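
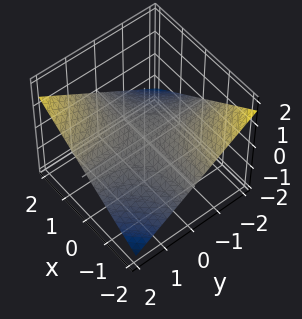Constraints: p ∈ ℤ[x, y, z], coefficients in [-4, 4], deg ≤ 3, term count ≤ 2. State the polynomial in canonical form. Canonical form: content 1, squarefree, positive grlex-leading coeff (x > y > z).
1. The degree is 2 — a saddle surface; a quadric.
2. From the axis intercepts and sections: the visible y-axis segment lies entirely on the surface; the visible x-axis segment lies entirely on the surface; one z-axis crossing is at z = 0.
3. Assembling these constraints gives the stated polynomial.

x*y - 3*z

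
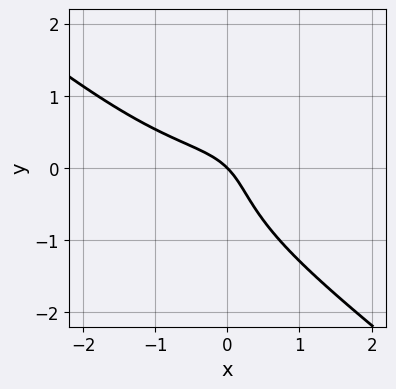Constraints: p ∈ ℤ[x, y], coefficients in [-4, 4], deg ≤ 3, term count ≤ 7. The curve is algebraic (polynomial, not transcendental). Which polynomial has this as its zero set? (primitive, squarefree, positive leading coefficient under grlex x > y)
x^3 + 2*y^3 - 3*x*y + 2*x + 2*y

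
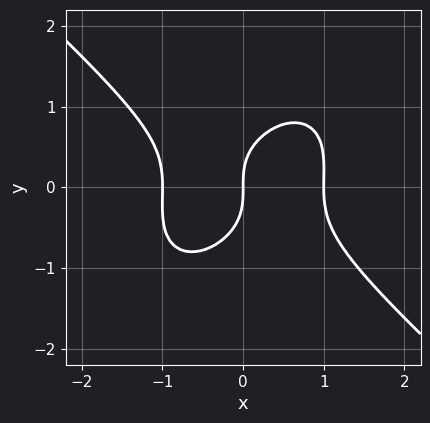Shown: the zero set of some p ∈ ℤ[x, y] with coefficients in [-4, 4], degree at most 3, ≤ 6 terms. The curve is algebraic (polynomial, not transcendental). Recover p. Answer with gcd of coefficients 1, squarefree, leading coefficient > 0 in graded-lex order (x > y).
The degree is 3 — no degree-2 curve has this shape.
Reading off the gridlines: among the integer gridlines, it crosses the x-axis at x ∈ {-1, 0, 1}; one y-axis crossing is at y = 0.
Matching integer coefficients to the picture gives p.

3*x^3 - x*y^2 + 3*y^3 - 3*x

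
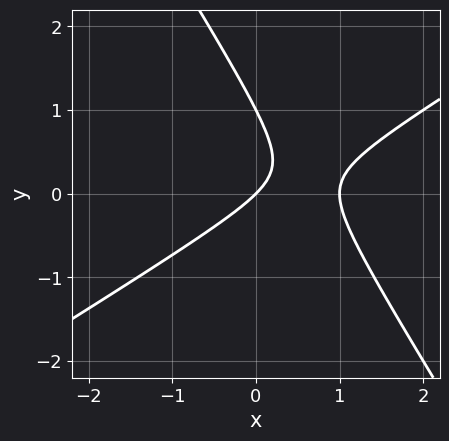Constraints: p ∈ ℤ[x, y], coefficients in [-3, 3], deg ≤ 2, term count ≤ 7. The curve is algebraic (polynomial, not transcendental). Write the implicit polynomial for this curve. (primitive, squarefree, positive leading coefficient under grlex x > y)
x^2 - x*y - y^2 - x + y

Degree: the shape is more complex than any degree-1 curve, so deg p = 2.
Against the integer gridlines: the y-axis gridline crossings are at y ∈ {0, 1}; among the integer gridlines, it crosses the x-axis at x ∈ {0, 1}.
Fitting integer coefficients to these (and the overall shape) gives p.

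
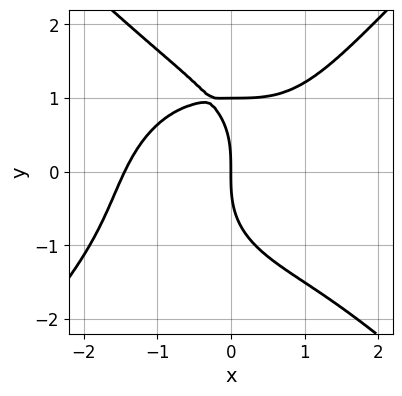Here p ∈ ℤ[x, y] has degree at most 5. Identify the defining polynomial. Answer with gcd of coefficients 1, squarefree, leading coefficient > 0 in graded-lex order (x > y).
(a) The degree is 4 — no degree-3 curve has this shape.
(b) Against the integer gridlines: among the integer gridlines, it crosses the y-axis at y ∈ {0, 1}; one x-axis crossing is at x = 0.
(c) Assembling these constraints gives the stated polynomial.

x^4 - y^4 + y^3 - 3*x*y + 3*x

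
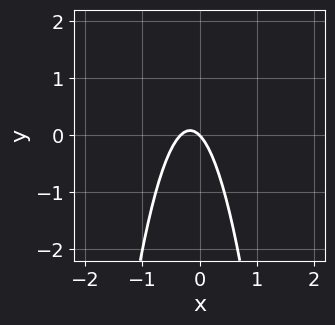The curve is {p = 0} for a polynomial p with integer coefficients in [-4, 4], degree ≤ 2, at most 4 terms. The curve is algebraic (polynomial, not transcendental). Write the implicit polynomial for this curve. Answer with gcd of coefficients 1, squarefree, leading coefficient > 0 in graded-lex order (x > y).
3*x^2 + x + y

(a) deg p = 2. A generic line meets the curve in up to 2 points.
(b) Checking where it meets the axes: it crosses the x-axis at the gridline x = 0; one y-axis crossing is at y = 0.
(c) Solving for integer coefficients yields p as stated.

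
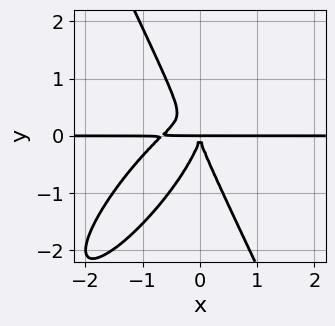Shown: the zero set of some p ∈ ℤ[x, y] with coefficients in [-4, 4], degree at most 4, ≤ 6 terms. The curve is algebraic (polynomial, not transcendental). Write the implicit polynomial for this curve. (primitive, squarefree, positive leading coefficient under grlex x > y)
Degree: the shape is more complex than any degree-3 curve, so deg p = 4.
Checking where it meets the axes: the visible x-axis segment lies entirely on the curve.
These observations pin down the coefficients.

3*x^3*y - 3*x^2*y^2 + y^4 + 2*x^2*y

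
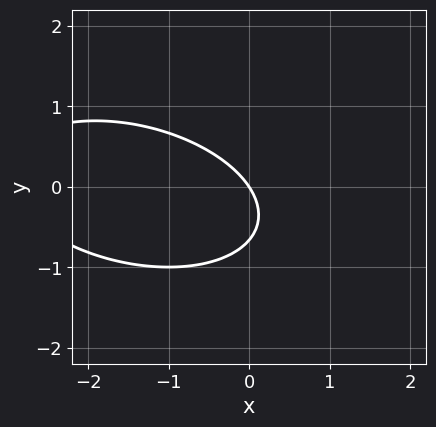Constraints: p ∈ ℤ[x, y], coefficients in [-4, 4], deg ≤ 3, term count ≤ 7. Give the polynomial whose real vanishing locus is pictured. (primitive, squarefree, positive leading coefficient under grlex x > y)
First, deg p = 2. A generic line meets the curve in up to 2 points.
Next, checking where it meets the axes: one y-axis crossing is at y = 0; it crosses the x-axis at the gridline x = 0.
Finally, these observations pin down the coefficients.

x^2 + x*y + 3*y^2 + 3*x + 2*y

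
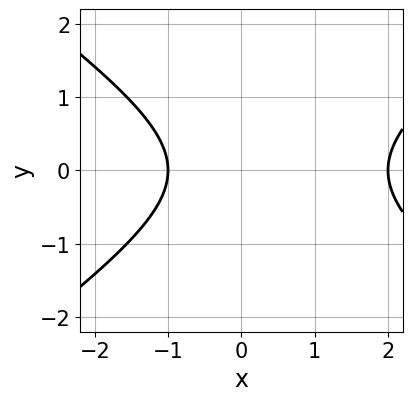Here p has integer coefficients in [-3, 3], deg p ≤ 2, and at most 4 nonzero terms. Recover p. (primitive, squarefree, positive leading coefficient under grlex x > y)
(a) Degree: no degree-1 curve has this shape, so deg p = 2.
(b) Symmetries: it's symmetric under y → −y, forcing even powers of y.
(c) Reading off the gridlines: no y-intercept at any integer in the box; the x-axis gridline crossings are at x ∈ {-1, 2}.
(d) These observations pin down the coefficients.

x^2 - 2*y^2 - x - 2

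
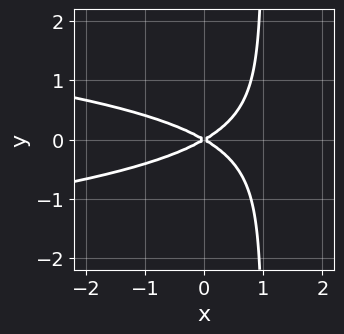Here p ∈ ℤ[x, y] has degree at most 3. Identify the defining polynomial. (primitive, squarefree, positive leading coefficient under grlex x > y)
3*x*y^2 + x^2 - 3*y^2

(a) deg p = 3. No degree-2 curve has this shape.
(b) Symmetries: it's symmetric under y → −y, forcing even powers of y.
(c) Against the integer gridlines: it meets the y-axis at y = 0 (among the integer gridlines); one x-axis crossing is at x = 0.
(d) Matching integer coefficients to the picture gives p.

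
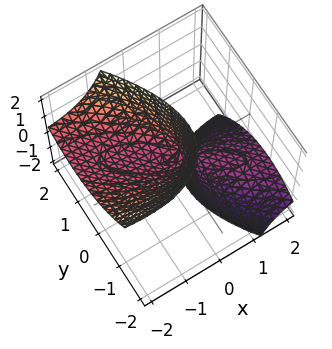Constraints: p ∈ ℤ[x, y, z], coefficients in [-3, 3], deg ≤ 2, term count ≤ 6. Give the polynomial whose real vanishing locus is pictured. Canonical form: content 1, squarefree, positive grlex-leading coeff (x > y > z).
1. There are 2 components.
2. Degree: the shape is more complex than any degree-1 surface, so deg p = 2.
3. Against the integer gridlines: it meets the y-axis at y = 0 (among the integer gridlines); it meets the x-axis at x = 0 (among the integer gridlines); it meets the z-axis at z = 0 (among the integer gridlines).
4. Together with the visible shape, these determine p as stated.

x^2 + 2*x*y + 3*x*z + 2*y^2 - z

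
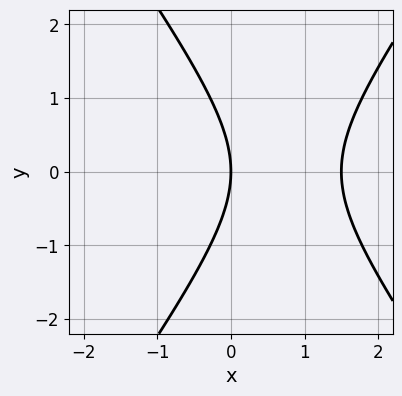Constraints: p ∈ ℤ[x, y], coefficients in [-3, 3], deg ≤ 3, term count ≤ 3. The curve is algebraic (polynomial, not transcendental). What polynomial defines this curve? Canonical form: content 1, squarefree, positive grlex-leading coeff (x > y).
1. The degree is 2 — no degree-1 curve has this shape.
2. Symmetries: the y ↦ −y reflection is a symmetry, so y appears only in even powers.
3. Observable constraints: it crosses the x-axis at the gridline x = 0; it meets the y-axis at y = 0 (among the integer gridlines).
4. Matching integer coefficients to the picture gives p.

2*x^2 - y^2 - 3*x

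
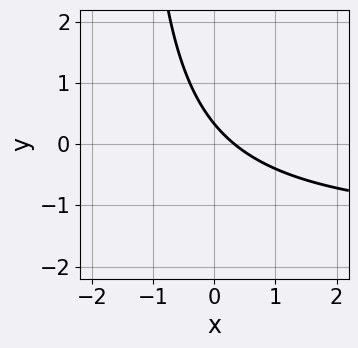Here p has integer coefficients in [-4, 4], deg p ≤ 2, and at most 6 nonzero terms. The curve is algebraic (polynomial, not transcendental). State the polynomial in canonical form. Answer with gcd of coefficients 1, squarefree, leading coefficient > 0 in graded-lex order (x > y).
2*x*y + 3*x + 3*y - 1

The degree is 2 — the shape is more complex than any degree-1 curve.
Matching integer coefficients to the picture gives p.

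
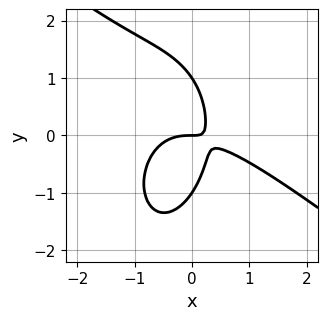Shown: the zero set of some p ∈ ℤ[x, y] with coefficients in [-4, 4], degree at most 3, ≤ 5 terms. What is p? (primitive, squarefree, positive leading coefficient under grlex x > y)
2*x^3 + 2*x^2*y + y^3 + 3*x*y - y

deg p = 3. The shape is more complex than any degree-2 curve.
From the axis intercepts and sections: one x-axis crossing is at x = 0; the y-axis gridline crossings are at y ∈ {-1, 0, 1}.
The integer polynomial consistent with all of this is the stated p.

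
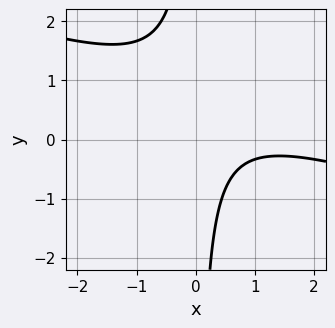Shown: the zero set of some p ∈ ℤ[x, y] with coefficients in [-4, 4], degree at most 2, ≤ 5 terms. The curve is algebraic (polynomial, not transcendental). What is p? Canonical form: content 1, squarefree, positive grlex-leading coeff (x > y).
First, deg p = 2. A generic line meets the curve in up to 2 points.
Then, against the integer gridlines: no x-intercept at any integer in the box; no y-intercept at any integer in the box.
Finally, together with the visible shape, these determine p as stated.

x^2 + 3*x*y - 2*x + 2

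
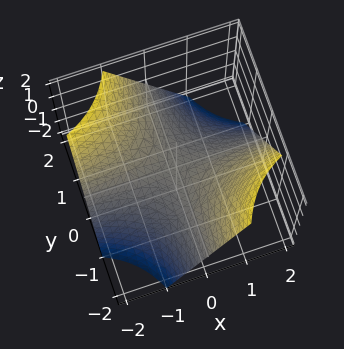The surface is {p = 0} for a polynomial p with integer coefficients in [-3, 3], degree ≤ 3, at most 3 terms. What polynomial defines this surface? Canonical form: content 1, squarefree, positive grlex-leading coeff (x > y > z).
x*y + z

First, degree: a hyperbolic paraboloid; a quadric, so deg p = 2.
Then, from the axis intercepts and sections: the visible x-axis segment lies entirely on the surface; the visible y-axis segment lies entirely on the surface.
Finally, matching integer coefficients to the picture gives p.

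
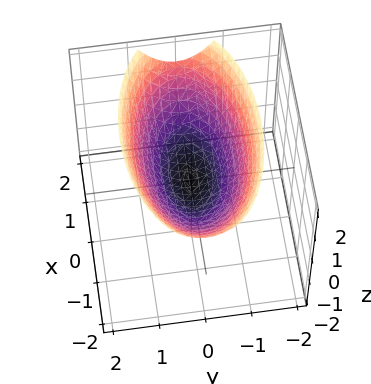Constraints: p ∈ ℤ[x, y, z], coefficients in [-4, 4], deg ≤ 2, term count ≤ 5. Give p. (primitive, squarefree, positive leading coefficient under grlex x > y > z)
x^2 + 3*y^2 - 3*z

(a) deg p = 2. A paraboloid; a quadric.
(b) Symmetries: the y ↦ −y reflection is a symmetry, so y appears only in even powers; mirror symmetry x ↦ −x ⇒ only even powers of x.
(c) Against the integer gridlines: one x-axis crossing is at x = 0; it crosses the y-axis at the gridline y = 0; it meets the z-axis at z = 0 (among the integer gridlines).
(d) Putting this together gives p.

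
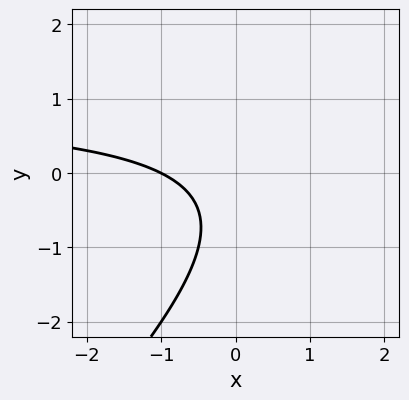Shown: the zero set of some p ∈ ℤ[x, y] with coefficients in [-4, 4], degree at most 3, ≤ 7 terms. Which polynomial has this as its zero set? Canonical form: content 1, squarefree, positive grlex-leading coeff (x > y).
x*y - y^2 - x - y - 1

(a) The degree is 2 — no degree-1 curve has this shape.
(b) Observable constraints: the curve avoids every integer y-axis point in the box; it meets the x-axis at x = -1 (among the integer gridlines).
(c) Putting this together gives p.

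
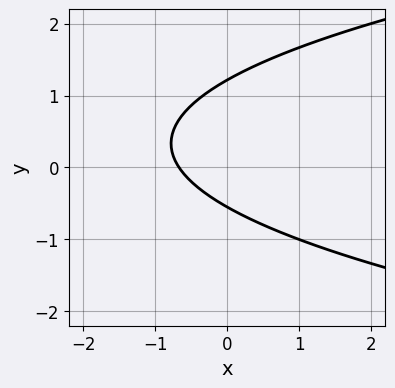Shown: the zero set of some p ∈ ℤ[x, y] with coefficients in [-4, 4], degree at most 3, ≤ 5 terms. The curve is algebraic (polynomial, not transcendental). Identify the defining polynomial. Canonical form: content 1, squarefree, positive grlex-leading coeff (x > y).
3*y^2 - 3*x - 2*y - 2

1. Degree: the shape is more complex than any degree-1 curve, so deg p = 2.
2. Solving for integer coefficients yields p as stated.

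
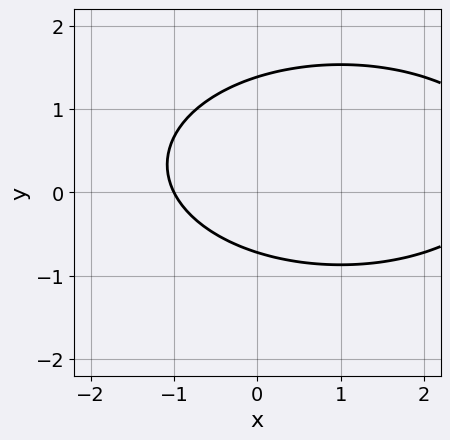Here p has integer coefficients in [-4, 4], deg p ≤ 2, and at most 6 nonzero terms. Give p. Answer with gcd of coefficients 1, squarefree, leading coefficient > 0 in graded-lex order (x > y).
(a) The degree is 2 — the shape is more complex than any degree-1 curve.
(b) Checking where it meets the axes: it meets the x-axis at x = -1 (among the integer gridlines).
(c) The integer polynomial consistent with all of this is the stated p.

x^2 + 3*y^2 - 2*x - 2*y - 3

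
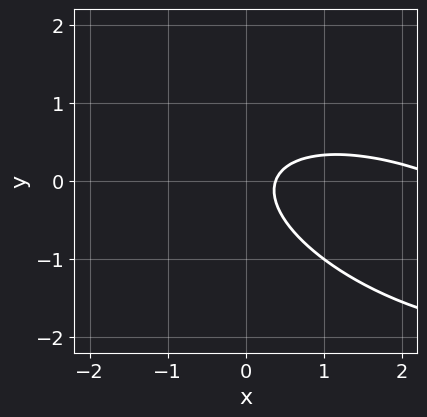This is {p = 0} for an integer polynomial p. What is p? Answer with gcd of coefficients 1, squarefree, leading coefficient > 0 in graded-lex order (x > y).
x^2 + 2*x*y + 3*y^2 - 3*x + 1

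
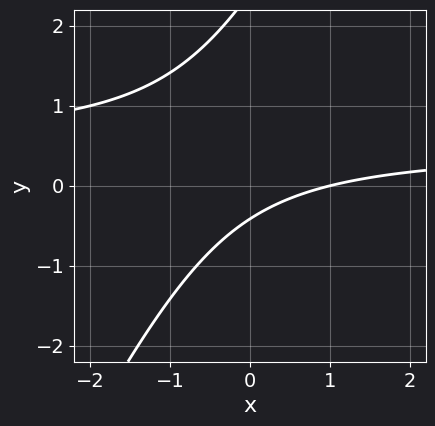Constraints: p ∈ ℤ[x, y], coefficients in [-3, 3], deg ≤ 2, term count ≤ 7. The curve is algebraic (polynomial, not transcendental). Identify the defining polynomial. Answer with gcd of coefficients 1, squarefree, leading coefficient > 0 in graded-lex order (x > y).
2*x*y - y^2 - x + 2*y + 1

First, deg p = 2. No degree-1 curve has this shape.
Next, from the axis intercepts and sections: one x-axis crossing is at x = 1.
Finally, assembling these constraints gives the stated polynomial.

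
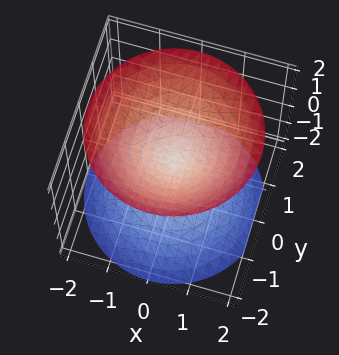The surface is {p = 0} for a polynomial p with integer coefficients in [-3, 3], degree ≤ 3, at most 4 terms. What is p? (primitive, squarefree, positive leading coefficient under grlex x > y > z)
x^2 + y^2 - z^2

1. I count 2 distinct pieces.
2. The degree is 2 — a double cone through the origin; a quadric.
3. Symmetries: it's symmetric under z → −z, forcing even powers of z; rotational symmetry about the z-axis ⇒ p depends on x, y only through x² + y².
4. From the axis intercepts and sections: it meets the y-axis at y = 0 (among the integer gridlines); it meets the z-axis at z = 0 (among the integer gridlines); a circular section at z = -1 has radius exactly 1; one x-axis crossing is at x = 0.
5. Fitting integer coefficients to these (and the overall shape) gives p.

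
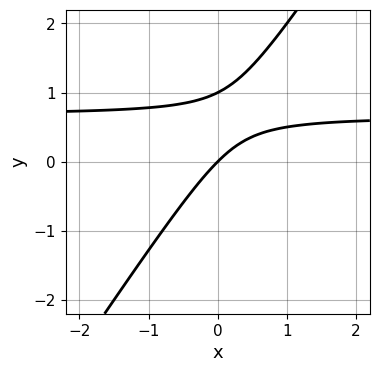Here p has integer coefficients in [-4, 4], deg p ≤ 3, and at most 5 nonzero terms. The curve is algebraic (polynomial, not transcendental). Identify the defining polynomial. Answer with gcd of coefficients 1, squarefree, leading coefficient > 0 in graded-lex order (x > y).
3*x*y - 2*y^2 - 2*x + 2*y

(a) Degree: a generic line meets the curve in up to 2 points, so deg p = 2.
(b) Reading off the gridlines: it meets the x-axis at x = 0 (among the integer gridlines); the y-axis gridline crossings are at y ∈ {0, 1}.
(c) Together with the visible shape, these determine p as stated.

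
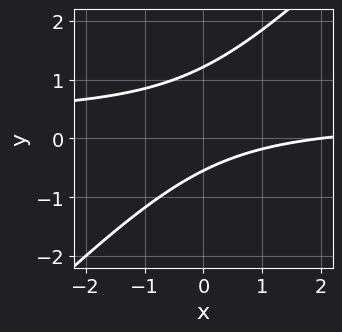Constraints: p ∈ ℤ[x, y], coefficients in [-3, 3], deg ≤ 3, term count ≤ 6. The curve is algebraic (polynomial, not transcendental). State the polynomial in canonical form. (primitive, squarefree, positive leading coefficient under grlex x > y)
deg p = 2. The shape is more complex than any degree-1 curve.
Observable constraints: it crosses the x-axis at the gridline x = 2.
Putting this together gives p.

3*x*y - 3*y^2 - x + 2*y + 2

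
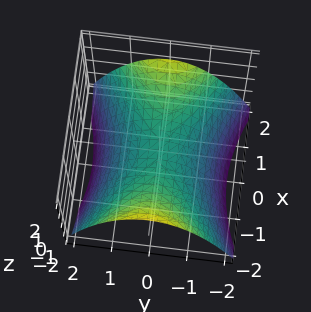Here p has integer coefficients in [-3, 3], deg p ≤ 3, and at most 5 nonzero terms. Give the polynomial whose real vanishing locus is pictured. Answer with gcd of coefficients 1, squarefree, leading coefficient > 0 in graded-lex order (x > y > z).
x^2 - 2*y^2 - 3*z

(a) The degree is 2 — a saddle surface; a quadric.
(b) Symmetries: it's symmetric under x → −x, forcing even powers of x; it's symmetric under y → −y, forcing even powers of y.
(c) Reading off the gridlines: it crosses the y-axis at the gridline y = 0; one x-axis crossing is at x = 0; it meets the z-axis at z = 0 (among the integer gridlines).
(d) The integer polynomial consistent with all of this is the stated p.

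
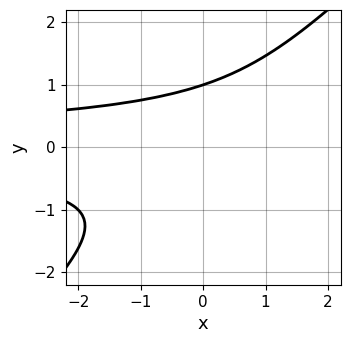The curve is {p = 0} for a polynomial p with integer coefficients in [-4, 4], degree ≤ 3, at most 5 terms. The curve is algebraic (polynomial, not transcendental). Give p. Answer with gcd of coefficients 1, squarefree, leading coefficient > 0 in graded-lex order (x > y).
x*y^2 - y^3 + 1

First, degree: a generic line meets the curve in up to 3 points, so deg p = 3.
Next, observable constraints: no x-intercept at any integer in the box; one y-axis crossing is at y = 1.
Finally, fitting integer coefficients to these (and the overall shape) gives p.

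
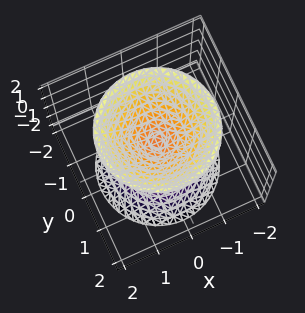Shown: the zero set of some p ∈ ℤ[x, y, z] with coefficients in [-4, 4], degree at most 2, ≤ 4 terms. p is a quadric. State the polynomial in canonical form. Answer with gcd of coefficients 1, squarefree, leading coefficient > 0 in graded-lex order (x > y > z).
First, I count 2 distinct pieces. They look like related sheets of one shape, so recover p as a whole.
Then, deg p = 2. Two sheets facing apart; a quadric.
Next, symmetries: rotational symmetry about the z-axis ⇒ p depends on x, y only through x² + y²; it's symmetric under z → −z, forcing even powers of z.
Then, checking where it meets the axes: a circular section at z = -1 has radius between 0 and 1; no x-intercept at any integer in the box; the surface avoids every integer y-axis point in the box.
Finally, assembling these constraints gives the stated polynomial.

3*x^2 + 3*y^2 - 2*z^2 + 1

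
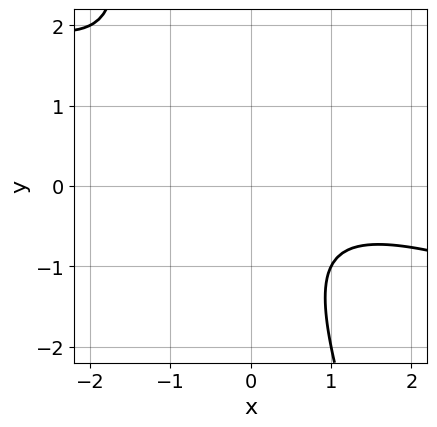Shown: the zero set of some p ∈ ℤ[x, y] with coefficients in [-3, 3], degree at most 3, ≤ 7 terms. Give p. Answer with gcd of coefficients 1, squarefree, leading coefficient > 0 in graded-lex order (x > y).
x^2 + 3*x*y + y^2 - x + 2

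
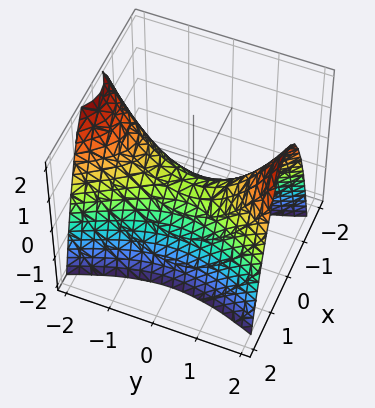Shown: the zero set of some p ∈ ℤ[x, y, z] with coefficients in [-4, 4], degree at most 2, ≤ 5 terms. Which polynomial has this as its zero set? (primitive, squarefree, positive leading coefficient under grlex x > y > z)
1. The degree is 2 — a hyperbolic paraboloid; a quadric.
2. Symmetries: it's symmetric under y → −y, forcing even powers of y; it's symmetric under x → −x, forcing even powers of x.
3. Reading off the gridlines: it crosses the z-axis at the gridline z = 0; it meets the x-axis at x = 0 (among the integer gridlines); it meets the y-axis at y = 0 (among the integer gridlines).
4. These observations pin down the coefficients.

3*x^2 - y^2 + 2*z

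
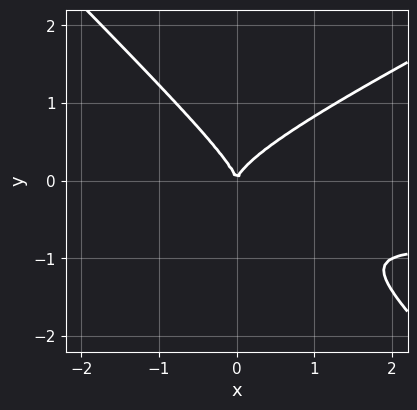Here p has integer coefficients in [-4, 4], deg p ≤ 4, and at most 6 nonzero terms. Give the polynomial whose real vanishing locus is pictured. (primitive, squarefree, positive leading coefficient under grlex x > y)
1. Degree: the shape is more complex than any degree-2 curve, so deg p = 3.
2. Reading off the gridlines: one y-axis crossing is at y = 0; one x-axis crossing is at x = 0.
3. The integer polynomial consistent with all of this is the stated p.

x^2*y - x*y^2 - 2*y^3 + x^2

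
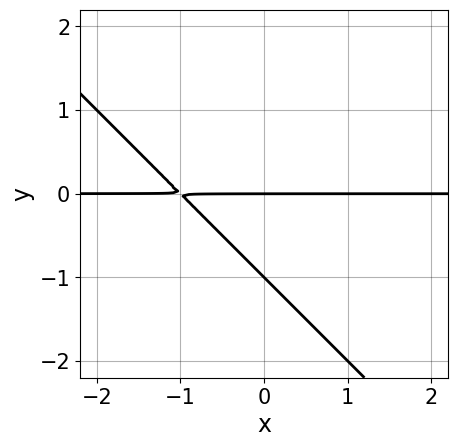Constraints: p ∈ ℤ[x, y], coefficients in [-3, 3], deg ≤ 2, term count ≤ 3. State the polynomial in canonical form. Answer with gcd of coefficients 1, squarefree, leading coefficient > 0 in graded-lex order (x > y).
x*y + y^2 + y

(a) The degree is 2 — no degree-1 curve has this shape.
(b) Reading off the gridlines: every point of the x-axis in the box is on the curve; the y-axis gridline crossings are at y ∈ {-1, 0}.
(c) Fitting integer coefficients to these (and the overall shape) gives p.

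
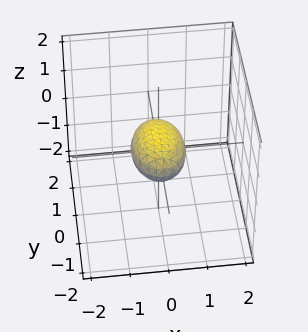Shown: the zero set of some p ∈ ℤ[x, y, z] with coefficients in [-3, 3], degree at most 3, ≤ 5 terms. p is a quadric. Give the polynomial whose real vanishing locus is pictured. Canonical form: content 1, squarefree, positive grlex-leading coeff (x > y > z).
First, deg p = 2. A closed, bounded, convex surface; a quadric.
Next, symmetries: it's symmetric under y → −y, forcing even powers of y; mirror symmetry x ↦ −x ⇒ only even powers of x; the z ↦ −z reflection is a symmetry, so z appears only in even powers.
Next, reading off the gridlines: among the integer gridlines, it crosses the y-axis at y ∈ {-1, 1}.
Finally, matching integer coefficients to the picture gives p.

2*x^2 + y^2 + 3*z^2 - 1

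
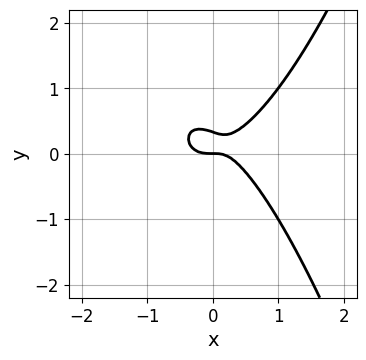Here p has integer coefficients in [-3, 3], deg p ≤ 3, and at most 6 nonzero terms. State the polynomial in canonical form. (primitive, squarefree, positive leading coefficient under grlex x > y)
3*x^3 - x*y - 3*y^2 + y

1. deg p = 3. The shape is more complex than any degree-2 curve.
2. Reading off the gridlines: one x-axis crossing is at x = 0; one y-axis crossing is at y = 0.
3. Matching integer coefficients to the picture gives p.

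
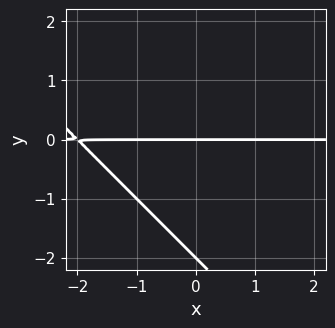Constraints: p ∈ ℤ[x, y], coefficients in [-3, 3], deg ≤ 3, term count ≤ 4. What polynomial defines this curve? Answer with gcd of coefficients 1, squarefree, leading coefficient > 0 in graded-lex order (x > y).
(a) Degree: no degree-1 curve has this shape, so deg p = 2.
(b) Observable constraints: among the integer gridlines, it crosses the y-axis at y ∈ {-2, 0}; the visible x-axis segment lies entirely on the curve.
(c) Fitting integer coefficients to these (and the overall shape) gives p.

x*y + y^2 + 2*y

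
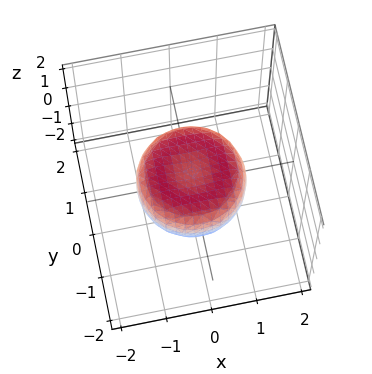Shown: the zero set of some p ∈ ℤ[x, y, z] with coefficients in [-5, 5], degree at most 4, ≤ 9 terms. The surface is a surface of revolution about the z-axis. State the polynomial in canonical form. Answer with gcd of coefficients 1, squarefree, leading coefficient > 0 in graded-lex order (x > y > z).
(a) The degree is 4 — no degree-3 surface has this shape.
(b) Symmetries: rotational symmetry about the z-axis ⇒ p depends on x, y only through x² + y².
(c) Observable constraints: a circular section at z = 0 has radius between 1 and 2.
(d) These observations pin down the coefficients.

2*x^4 + 4*x^2*y^2 + 2*y^4 - 2*x^2 - 2*y^2 + 3*z^2 - 1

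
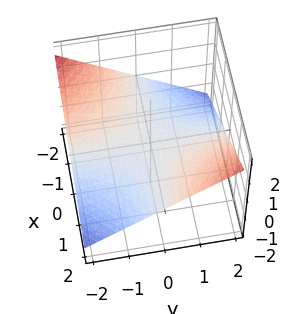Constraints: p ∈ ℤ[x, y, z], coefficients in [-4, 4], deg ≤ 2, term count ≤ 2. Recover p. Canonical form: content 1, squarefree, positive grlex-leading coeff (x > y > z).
First, degree: a hyperbolic paraboloid; a quadric, so deg p = 2.
Next, observable constraints: it meets the z-axis at z = 0 (among the integer gridlines); every point of the y-axis in the box is on the surface; the visible x-axis segment lies entirely on the surface.
Finally, together with the visible shape, these determine p as stated.

x*y - 3*z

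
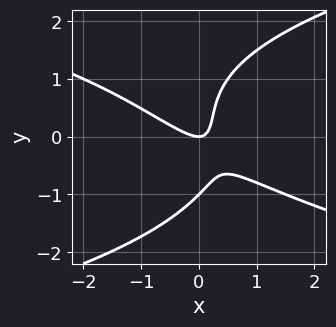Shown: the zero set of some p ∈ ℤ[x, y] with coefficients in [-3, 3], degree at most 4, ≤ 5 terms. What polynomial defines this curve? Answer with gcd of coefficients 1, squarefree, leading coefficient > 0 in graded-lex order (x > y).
y^4 - 2*x^2 - 3*x*y + y

(a) The degree is 4 — the shape is more complex than any degree-3 curve.
(b) Observable constraints: the y-axis gridline crossings are at y ∈ {-1, 0}; it crosses the x-axis at the gridline x = 0.
(c) Fitting integer coefficients to these (and the overall shape) gives p.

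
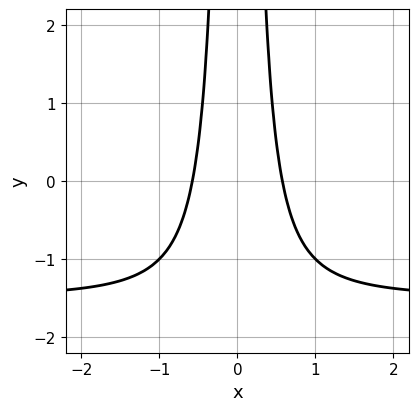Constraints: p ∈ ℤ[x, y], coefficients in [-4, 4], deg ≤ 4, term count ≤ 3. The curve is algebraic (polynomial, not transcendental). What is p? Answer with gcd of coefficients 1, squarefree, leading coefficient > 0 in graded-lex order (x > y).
2*x^2*y + 3*x^2 - 1

Degree: no degree-2 curve has this shape, so deg p = 3.
Symmetries: it's symmetric under x → −x, forcing even powers of x.
Checking where it meets the axes: the curve avoids every integer y-axis point in the box.
The integer polynomial consistent with all of this is the stated p.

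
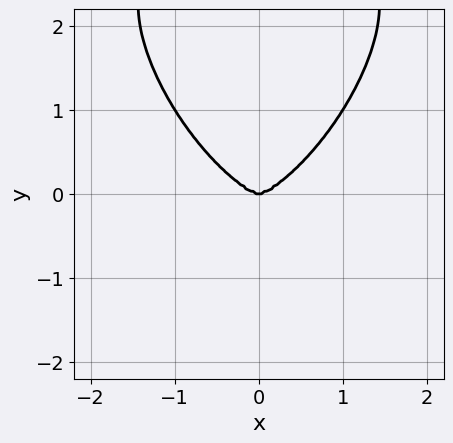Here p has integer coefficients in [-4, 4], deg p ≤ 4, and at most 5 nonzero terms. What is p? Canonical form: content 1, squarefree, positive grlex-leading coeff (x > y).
The degree is 4 — the shape is more complex than any degree-3 curve.
Symmetries: the x ↦ −x reflection is a symmetry, so x appears only in even powers.
From the axis intercepts and sections: it crosses the x-axis at the gridline x = 0; one y-axis crossing is at y = 0.
Together with the visible shape, these determine p as stated.

2*x^4 + y^4 - 3*y^3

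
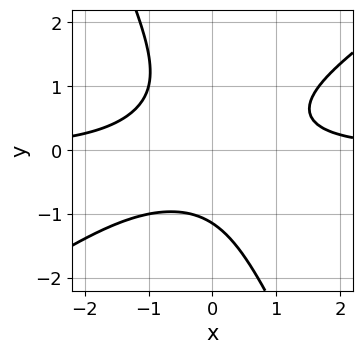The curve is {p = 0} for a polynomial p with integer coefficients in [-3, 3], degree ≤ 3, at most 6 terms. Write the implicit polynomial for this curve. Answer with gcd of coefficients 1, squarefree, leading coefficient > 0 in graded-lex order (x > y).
deg p = 3.
Reading off the gridlines: the curve avoids every integer x-axis point in the box.
Matching integer coefficients to the picture gives p.

3*x^2*y - 3*x*y^2 - 2*y^3 + x*y - 3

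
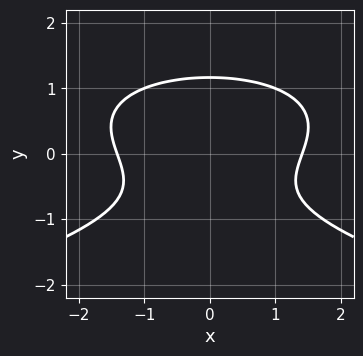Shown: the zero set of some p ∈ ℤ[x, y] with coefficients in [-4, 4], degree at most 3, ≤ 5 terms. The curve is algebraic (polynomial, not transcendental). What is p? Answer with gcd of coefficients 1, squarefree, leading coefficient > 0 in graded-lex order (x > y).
2*y^3 + x^2 - y - 2

(a) Degree: no degree-2 curve has this shape, so deg p = 3.
(b) Symmetries: it's symmetric under x → −x, forcing even powers of x.
(c) Fitting integer coefficients to these (and the overall shape) gives p.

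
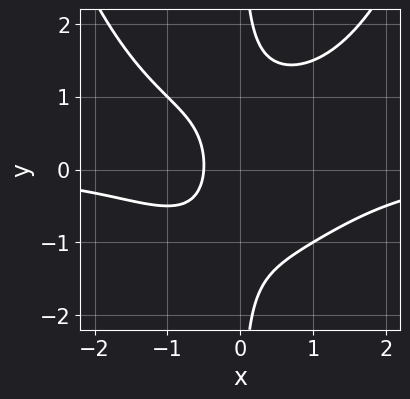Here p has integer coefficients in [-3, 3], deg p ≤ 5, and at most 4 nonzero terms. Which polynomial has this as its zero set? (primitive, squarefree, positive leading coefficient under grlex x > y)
x^3*y - 2*x*y^2 + 2*x + 1

1. Degree: no degree-3 curve has this shape, so deg p = 4.
2. Observable constraints: it misses every integer gridline on the y-axis.
3. Fitting integer coefficients to these (and the overall shape) gives p.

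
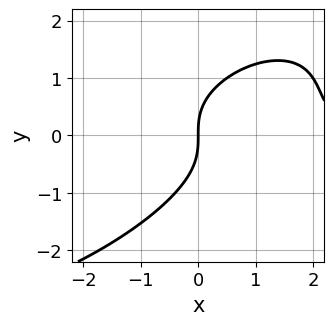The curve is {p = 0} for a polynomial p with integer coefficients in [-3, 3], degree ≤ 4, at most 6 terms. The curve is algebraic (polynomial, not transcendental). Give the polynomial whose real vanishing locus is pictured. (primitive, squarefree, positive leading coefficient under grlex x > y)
x^2*y - 2*x*y^2 + 2*y^3 + x^2 - 3*x

(a) The degree is 3 — a generic line meets the curve in up to 3 points.
(b) From the axis intercepts and sections: it crosses the y-axis at the gridline y = 0; it crosses the x-axis at the gridline x = 0.
(c) Putting this together gives p.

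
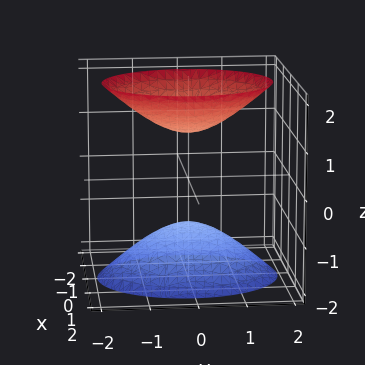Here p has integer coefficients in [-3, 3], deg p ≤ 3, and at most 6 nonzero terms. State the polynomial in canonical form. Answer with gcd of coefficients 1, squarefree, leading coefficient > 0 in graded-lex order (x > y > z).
1. I count 2 distinct pieces.
2. The degree is 2 — two separate bowl-shaped sheets opening away from each other; a quadric.
3. Symmetries: it's symmetric under z → −z, forcing even powers of z; it's symmetric under x → −x, forcing even powers of x; mirror symmetry y ↦ −y ⇒ only even powers of y.
4. Checking where it meets the axes: the surface avoids every integer y-axis point in the box; among the integer gridlines, it crosses the z-axis at z ∈ {-1, 1}; it misses every integer gridline on the x-axis.
5. Assembling these constraints gives the stated polynomial.

3*x^2 + 2*y^2 - 2*z^2 + 2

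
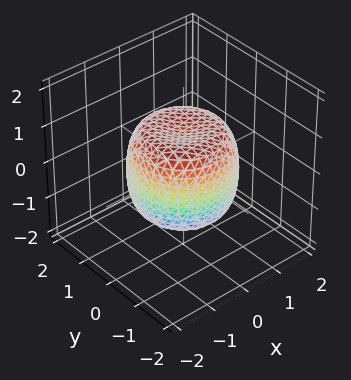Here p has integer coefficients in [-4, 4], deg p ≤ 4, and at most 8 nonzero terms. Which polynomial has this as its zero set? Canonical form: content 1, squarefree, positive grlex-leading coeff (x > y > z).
(a) The degree is 4 — a generic line meets the surface in up to 4 points.
(b) Symmetry: every cross-section ⟂ z is a circle, so x, y appear only via x² + y².
(c) Checking where it meets the axes: a circular section at z = 0 has radius between 1 and 2; the z-axis gridline crossings are at z ∈ {-1, 1}.
(d) These observations pin down the coefficients.

x^4 + 2*x^2*y^2 + y^4 - x^2 - y^2 + z^2 - 1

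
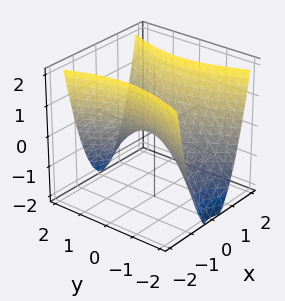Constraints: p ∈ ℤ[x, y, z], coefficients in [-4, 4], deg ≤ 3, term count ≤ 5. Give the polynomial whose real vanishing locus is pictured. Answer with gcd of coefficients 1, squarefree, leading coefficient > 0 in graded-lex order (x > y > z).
3*x^2 - y^2 - 2*z

First, degree: a saddle surface; a quadric, so deg p = 2.
Next, symmetries: mirror symmetry y ↦ −y ⇒ only even powers of y; it's symmetric under x → −x, forcing even powers of x.
Then, reading off the gridlines: it meets the y-axis at y = 0 (among the integer gridlines); one z-axis crossing is at z = 0; it crosses the x-axis at the gridline x = 0.
Finally, the integer polynomial consistent with all of this is the stated p.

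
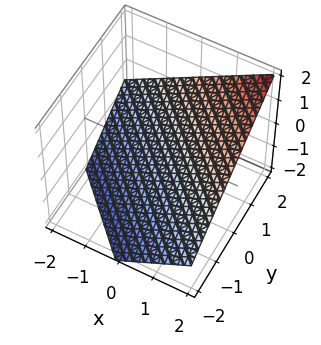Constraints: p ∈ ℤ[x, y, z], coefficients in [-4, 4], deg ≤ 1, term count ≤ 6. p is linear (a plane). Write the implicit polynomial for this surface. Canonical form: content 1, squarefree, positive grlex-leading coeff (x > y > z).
1. deg p = 1. Every cross-section is a straight line — this is a plane.
2. From the axis intercepts and sections: it meets the y-axis at y = 1 (among the integer gridlines); one x-axis crossing is at x = 1.
3. The integer polynomial consistent with all of this is the stated p.

2*x + 2*y - 3*z - 2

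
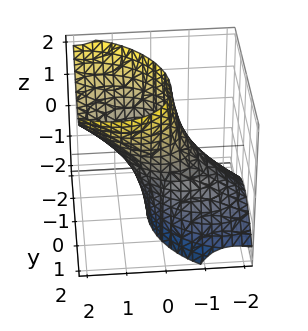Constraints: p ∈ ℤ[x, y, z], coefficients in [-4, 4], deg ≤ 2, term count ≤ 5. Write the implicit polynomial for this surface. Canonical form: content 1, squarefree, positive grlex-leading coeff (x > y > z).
2*x^2 + x*y - 3*x*z + 2*y^2 - 2

The degree is 2 — the shape is more complex than any degree-1 surface.
Observable constraints: among the integer gridlines, it crosses the y-axis at y ∈ {-1, 1}; the x-axis gridline crossings are at x ∈ {-1, 1}; the surface avoids every integer z-axis point in the box.
Matching integer coefficients to the picture gives p.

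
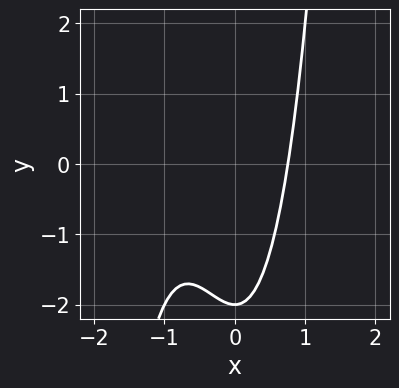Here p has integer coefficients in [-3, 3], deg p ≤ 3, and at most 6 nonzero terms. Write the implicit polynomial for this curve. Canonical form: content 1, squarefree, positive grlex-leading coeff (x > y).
2*x^3 + 2*x^2 - y - 2

1. Degree: a generic line meets the curve in up to 3 points, so deg p = 3.
2. From the visible intercepts: it meets the y-axis at y = -2 (among the integer gridlines).
3. Solving for integer coefficients yields p as stated.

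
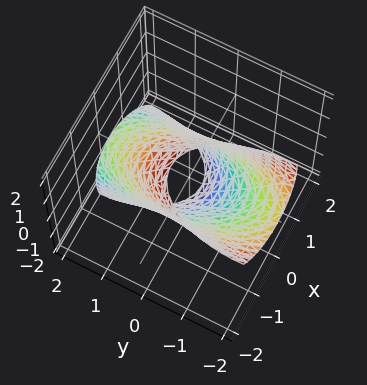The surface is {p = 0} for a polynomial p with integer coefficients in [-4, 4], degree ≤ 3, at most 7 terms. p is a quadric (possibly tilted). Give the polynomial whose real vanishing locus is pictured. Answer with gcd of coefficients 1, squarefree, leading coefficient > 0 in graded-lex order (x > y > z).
3*x^2 + 2*x*z + y^2 + 2*y*z + z^2 - 3

1. Degree: no degree-1 surface has this shape, so deg p = 2.
2. Against the integer gridlines: among the integer gridlines, it crosses the x-axis at x ∈ {-1, 1}.
3. Matching integer coefficients to the picture gives p.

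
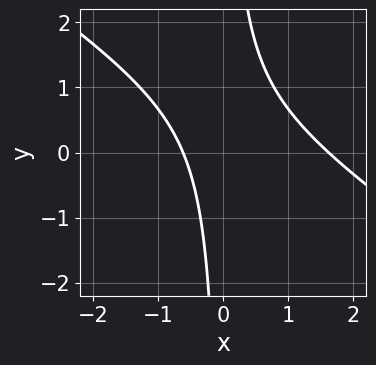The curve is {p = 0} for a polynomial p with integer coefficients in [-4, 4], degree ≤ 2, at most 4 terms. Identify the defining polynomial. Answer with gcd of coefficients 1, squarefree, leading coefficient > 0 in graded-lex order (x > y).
2*x^2 + 3*x*y - 2*x - 2

1. deg p = 2. A generic line meets the curve in up to 2 points.
2. From the axis intercepts and sections: the curve avoids every integer y-axis point in the box.
3. Solving for integer coefficients yields p as stated.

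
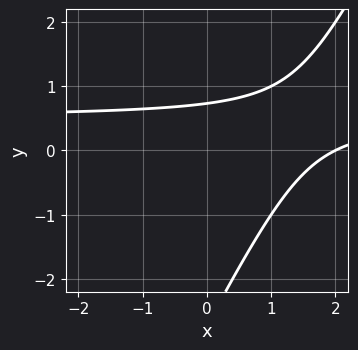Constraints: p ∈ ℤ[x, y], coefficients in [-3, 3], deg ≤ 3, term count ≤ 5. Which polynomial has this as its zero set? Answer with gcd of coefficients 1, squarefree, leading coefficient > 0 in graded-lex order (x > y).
2*x*y - y^2 - x - 2*y + 2

1. Degree: no degree-1 curve has this shape, so deg p = 2.
2. Against the integer gridlines: it meets the x-axis at x = 2 (among the integer gridlines).
3. Together with the visible shape, these determine p as stated.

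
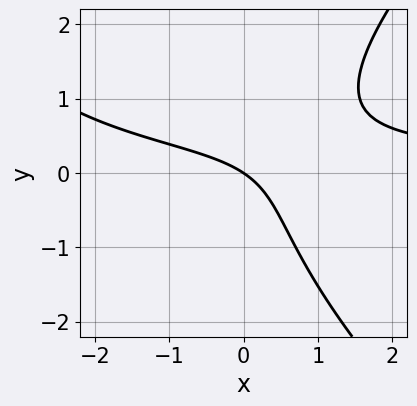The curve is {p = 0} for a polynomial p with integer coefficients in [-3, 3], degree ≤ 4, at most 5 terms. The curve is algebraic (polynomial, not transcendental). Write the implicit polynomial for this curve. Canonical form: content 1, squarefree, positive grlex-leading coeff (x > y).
x^2*y - y^3 + 3*x*y - 2*x - 3*y

First, the degree is 3 — the shape is more complex than any degree-2 curve.
Next, checking where it meets the axes: it crosses the y-axis at the gridline y = 0; it meets the x-axis at x = 0 (among the integer gridlines).
Finally, the integer polynomial consistent with all of this is the stated p.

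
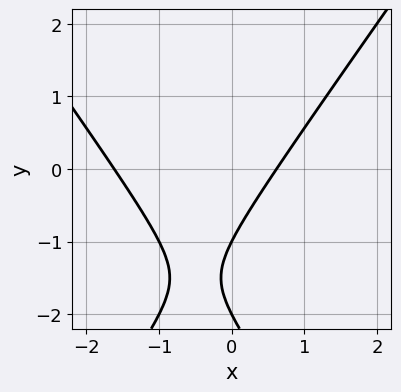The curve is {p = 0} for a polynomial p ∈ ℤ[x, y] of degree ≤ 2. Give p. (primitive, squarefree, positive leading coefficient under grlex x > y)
2*x^2 - y^2 + 2*x - 3*y - 2

(a) Degree: a generic line meets the curve in up to 2 points, so deg p = 2.
(b) From the visible intercepts: among the integer gridlines, it crosses the y-axis at y ∈ {-2, -1}.
(c) Solving for integer coefficients yields p as stated.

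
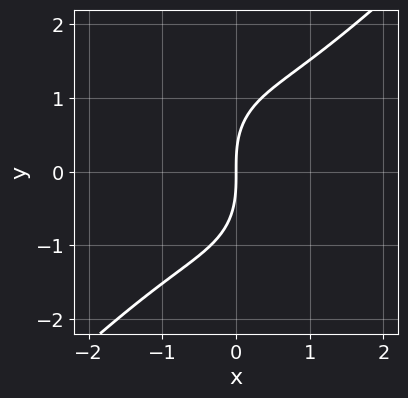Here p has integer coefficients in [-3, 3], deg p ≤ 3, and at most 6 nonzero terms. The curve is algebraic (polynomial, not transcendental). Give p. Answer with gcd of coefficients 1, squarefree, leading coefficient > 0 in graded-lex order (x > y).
2*x^3 - x^2*y - y^3 + 3*x

1. deg p = 3. A generic line meets the curve in up to 3 points.
2. Against the integer gridlines: one x-axis crossing is at x = 0; it meets the y-axis at y = 0 (among the integer gridlines).
3. Assembling these constraints gives the stated polynomial.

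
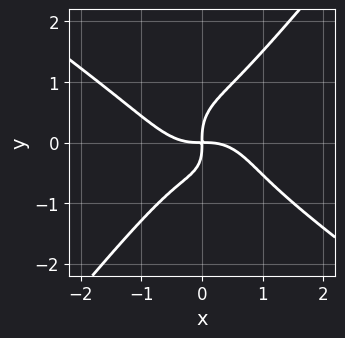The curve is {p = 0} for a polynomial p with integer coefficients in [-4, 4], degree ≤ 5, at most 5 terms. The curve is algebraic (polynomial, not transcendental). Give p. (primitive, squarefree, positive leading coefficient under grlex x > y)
The degree is 4 — no degree-3 curve has this shape.
Reading off the gridlines: it meets the x-axis at x = 0 (among the integer gridlines); it crosses the y-axis at the gridline y = 0.
Fitting integer coefficients to these (and the overall shape) gives p.

2*x^4 + 2*x^3*y - 2*y^4 + x*y^2 + 2*x*y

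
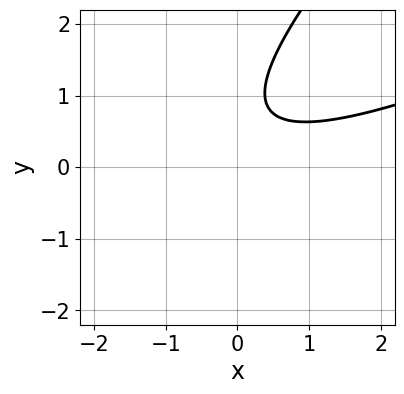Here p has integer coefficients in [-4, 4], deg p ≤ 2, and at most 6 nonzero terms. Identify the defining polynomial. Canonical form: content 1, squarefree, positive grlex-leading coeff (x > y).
(a) The degree is 2 — no degree-1 curve has this shape.
(b) Reading off the gridlines: it misses every integer gridline on the y-axis; the curve avoids every integer x-axis point in the box.
(c) The integer polynomial consistent with all of this is the stated p.

x^2 - 3*x*y + 2*y^2 - 3*y + 2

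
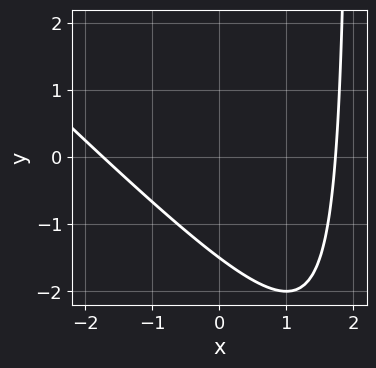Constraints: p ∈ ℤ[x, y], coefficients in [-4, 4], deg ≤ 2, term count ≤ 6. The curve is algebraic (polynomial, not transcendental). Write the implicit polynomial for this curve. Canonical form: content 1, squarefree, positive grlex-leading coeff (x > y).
Degree: the shape is more complex than any degree-1 curve, so deg p = 2.
Solving for integer coefficients yields p as stated.

x^2 + x*y - 2*y - 3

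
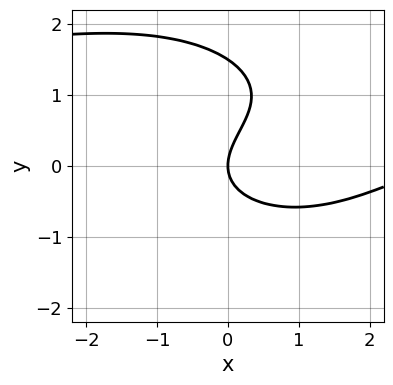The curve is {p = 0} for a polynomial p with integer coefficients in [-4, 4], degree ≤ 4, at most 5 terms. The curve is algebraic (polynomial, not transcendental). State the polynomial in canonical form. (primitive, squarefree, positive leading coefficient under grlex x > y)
deg p = 3. No degree-2 curve has this shape.
From the axis intercepts and sections: it meets the x-axis at x = 0 (among the integer gridlines); it meets the y-axis at y = 0 (among the integer gridlines).
Together with the visible shape, these determine p as stated.

x^2*y + 2*y^3 - x^2 - 3*y^2 + 3*x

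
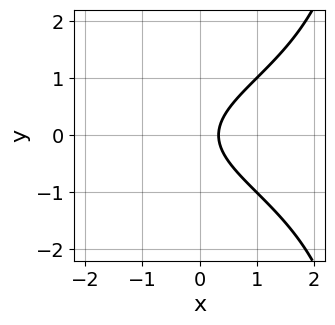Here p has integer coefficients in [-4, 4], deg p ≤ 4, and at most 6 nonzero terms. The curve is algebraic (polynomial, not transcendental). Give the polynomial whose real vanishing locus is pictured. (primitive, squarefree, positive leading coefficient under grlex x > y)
x*y^2 - 3*y^2 + 3*x - 1

(a) deg p = 3. The shape is more complex than any degree-2 curve.
(b) Symmetries: it's symmetric under y → −y, forcing even powers of y.
(c) Reading off the gridlines: no y-intercept at any integer in the box.
(d) Matching integer coefficients to the picture gives p.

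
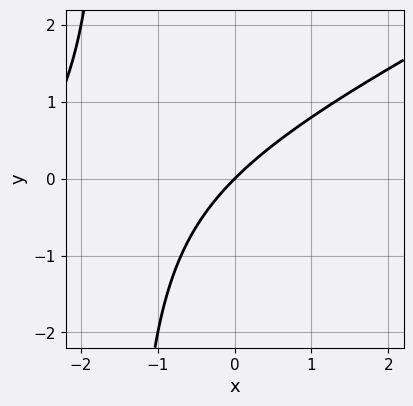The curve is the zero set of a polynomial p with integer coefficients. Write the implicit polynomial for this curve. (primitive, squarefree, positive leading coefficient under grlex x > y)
x^2 - 2*x*y + 3*x - 3*y

1. Degree: a generic line meets the curve in up to 2 points, so deg p = 2.
2. From the axis intercepts and sections: it meets the x-axis at x = 0 (among the integer gridlines); it meets the y-axis at y = 0 (among the integer gridlines).
3. Fitting integer coefficients to these (and the overall shape) gives p.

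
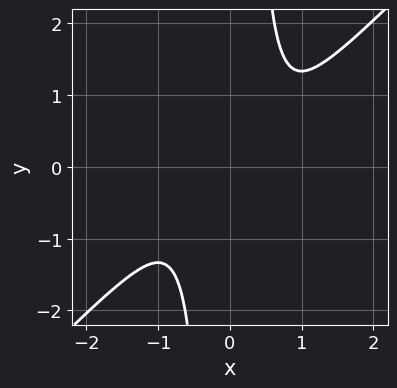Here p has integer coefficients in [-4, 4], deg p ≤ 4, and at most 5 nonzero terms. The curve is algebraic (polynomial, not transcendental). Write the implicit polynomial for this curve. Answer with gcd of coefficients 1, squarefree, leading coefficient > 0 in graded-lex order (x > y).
Degree: no degree-3 curve has this shape, so deg p = 4.
From the visible intercepts: no y-intercept at any integer in the box; no x-intercept at any integer in the box.
Together with the visible shape, these determine p as stated.

3*x^4 - 3*x^3*y + 1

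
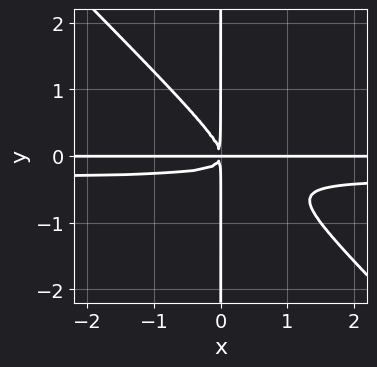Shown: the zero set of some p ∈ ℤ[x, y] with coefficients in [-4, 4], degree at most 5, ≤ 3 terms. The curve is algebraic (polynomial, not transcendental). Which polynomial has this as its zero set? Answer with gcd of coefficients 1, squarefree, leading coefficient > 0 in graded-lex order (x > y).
3*x^2*y^2 + 3*x*y^3 + x^2*y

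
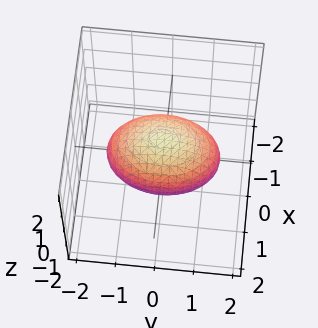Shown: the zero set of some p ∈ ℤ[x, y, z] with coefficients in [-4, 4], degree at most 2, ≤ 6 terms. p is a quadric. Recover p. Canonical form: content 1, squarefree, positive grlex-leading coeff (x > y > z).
First, degree: bounded and convex; a quadric, so deg p = 2.
Next, symmetries: the y ↦ −y reflection is a symmetry, so y appears only in even powers; the z ↦ −z reflection is a symmetry, so z appears only in even powers; the x ↦ −x reflection is a symmetry, so x appears only in even powers.
Next, checking where it meets the axes: among the integer gridlines, it crosses the z-axis at z ∈ {-1, 1}; the x-axis gridline crossings are at x ∈ {-1, 1}.
Finally, the integer polynomial consistent with all of this is the stated p.

2*x^2 + y^2 + 2*z^2 - 2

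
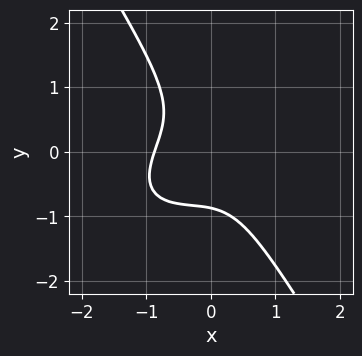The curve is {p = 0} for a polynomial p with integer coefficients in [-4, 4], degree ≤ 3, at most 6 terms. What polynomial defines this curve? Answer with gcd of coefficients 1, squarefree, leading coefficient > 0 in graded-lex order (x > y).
First, the degree is 3 — the shape is more complex than any degree-2 curve.
Finally, putting this together gives p.

3*x^3 - 3*x^2*y + 2*x*y^2 + 3*y^3 + 2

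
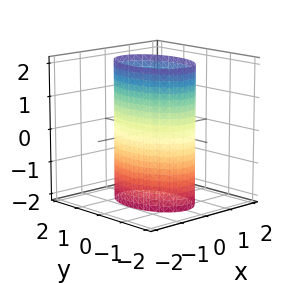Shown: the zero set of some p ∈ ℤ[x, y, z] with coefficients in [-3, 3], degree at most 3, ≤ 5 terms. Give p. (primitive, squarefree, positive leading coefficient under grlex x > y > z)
2*x^2 + y^2 - 2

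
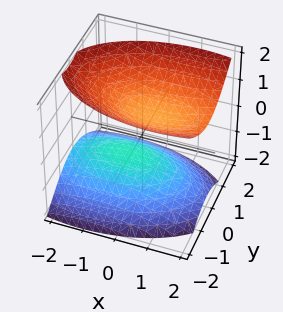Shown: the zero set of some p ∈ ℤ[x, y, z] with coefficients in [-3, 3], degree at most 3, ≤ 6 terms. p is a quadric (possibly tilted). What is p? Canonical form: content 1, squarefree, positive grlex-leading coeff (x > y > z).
There are 2 components. They look like related sheets of one shape, so recover p as a whole.
deg p = 2. No degree-1 surface has this shape.
From the axis intercepts and sections: the surface avoids every integer y-axis point in the box; no x-intercept at any integer in the box.
The integer polynomial consistent with all of this is the stated p.

x^2 - x*z + 3*y^2 - 3*z^2 + 2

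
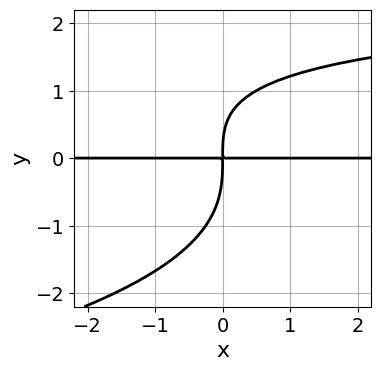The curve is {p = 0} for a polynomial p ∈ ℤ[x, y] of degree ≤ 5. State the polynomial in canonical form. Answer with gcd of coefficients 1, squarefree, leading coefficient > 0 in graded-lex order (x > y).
y^4 + x*y^2 - 3*x*y

First, deg p = 4. A generic line meets the curve in up to 4 points.
Next, observable constraints: every point of the x-axis in the box is on the curve.
Finally, together with the visible shape, these determine p as stated.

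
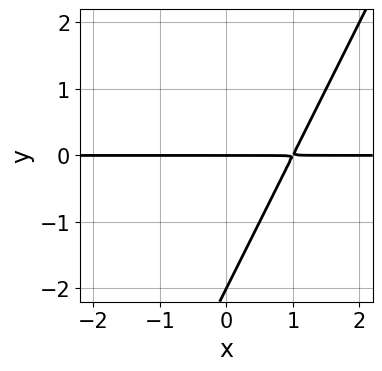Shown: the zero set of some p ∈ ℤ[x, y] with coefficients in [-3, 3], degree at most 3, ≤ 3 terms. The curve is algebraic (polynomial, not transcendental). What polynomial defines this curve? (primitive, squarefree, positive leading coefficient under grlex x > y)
2*x*y - y^2 - 2*y

First, deg p = 2. No degree-1 curve has this shape.
Then, reading off the gridlines: among the integer gridlines, it crosses the y-axis at y ∈ {-2, 0}; every point of the x-axis in the box is on the curve.
Finally, solving for integer coefficients yields p as stated.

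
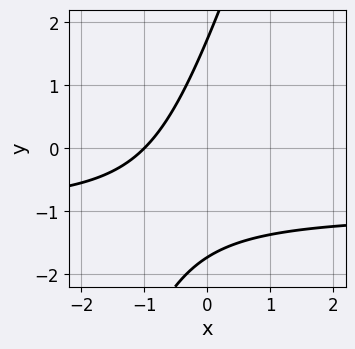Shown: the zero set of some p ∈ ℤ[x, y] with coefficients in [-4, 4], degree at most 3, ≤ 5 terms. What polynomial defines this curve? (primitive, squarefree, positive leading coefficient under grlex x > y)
(a) Degree: the shape is more complex than any degree-1 curve, so deg p = 2.
(b) From the axis intercepts and sections: it meets the x-axis at x = -1 (among the integer gridlines).
(c) Matching integer coefficients to the picture gives p.

3*x*y - y^2 + 3*x + 3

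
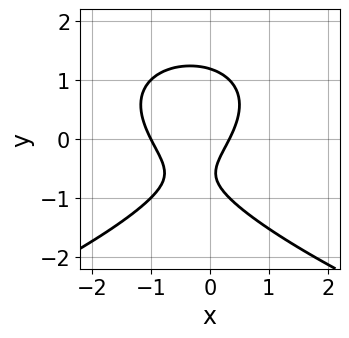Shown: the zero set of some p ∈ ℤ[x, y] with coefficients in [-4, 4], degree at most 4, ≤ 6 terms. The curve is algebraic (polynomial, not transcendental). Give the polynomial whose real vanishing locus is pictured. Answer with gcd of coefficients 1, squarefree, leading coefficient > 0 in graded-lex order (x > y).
The degree is 3 — a generic line meets the curve in up to 3 points.
From the visible intercepts: it meets the x-axis at x = -1 (among the integer gridlines).
Putting this together gives p.

2*y^3 + 3*x^2 + 2*x - 2*y - 1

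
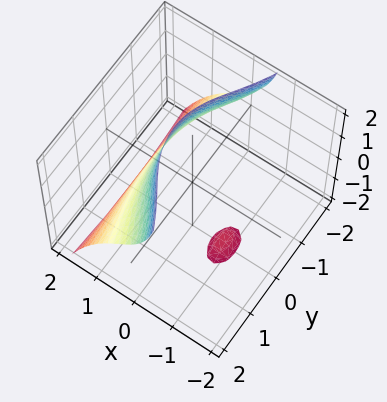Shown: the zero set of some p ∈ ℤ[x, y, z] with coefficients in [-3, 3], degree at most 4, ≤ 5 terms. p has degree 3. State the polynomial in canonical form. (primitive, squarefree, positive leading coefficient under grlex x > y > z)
3*x^3 + x*y^2 + y^2*z + 3*x*z - 3

1. The picture has 2 separate pieces. Treating them together as one polynomial.
2. deg p = 3. A generic line meets the surface in up to 3 points.
3. From the visible intercepts: one x-axis crossing is at x = 1; it misses every integer gridline on the y-axis; the surface avoids every integer z-axis point in the box.
4. Matching integer coefficients to the picture gives p.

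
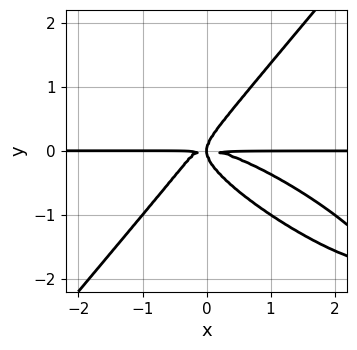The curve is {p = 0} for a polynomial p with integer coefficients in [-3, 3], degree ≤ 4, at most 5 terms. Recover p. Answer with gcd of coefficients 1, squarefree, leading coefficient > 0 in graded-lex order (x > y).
First, deg p = 4. No degree-3 curve has this shape.
Next, against the integer gridlines: the visible x-axis segment lies entirely on the curve.
Finally, assembling these constraints gives the stated polynomial.

x^3*y + 2*x^2*y^2 - 2*y^4 + x*y^2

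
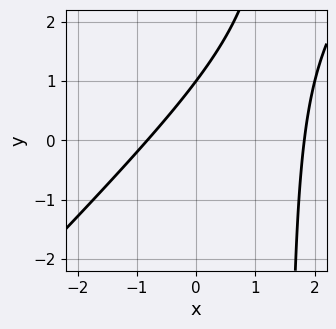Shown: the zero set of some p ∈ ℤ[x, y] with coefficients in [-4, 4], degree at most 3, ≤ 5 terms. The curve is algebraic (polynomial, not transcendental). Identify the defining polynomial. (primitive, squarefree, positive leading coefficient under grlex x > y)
First, degree: a generic line meets the curve in up to 2 points, so deg p = 2.
Next, from the visible intercepts: it crosses the y-axis at the gridline y = 1.
Finally, assembling these constraints gives the stated polynomial.

2*x^2 - 2*x*y - 2*x + 3*y - 3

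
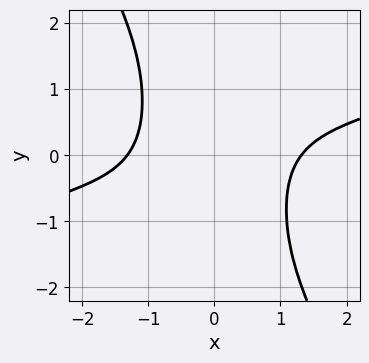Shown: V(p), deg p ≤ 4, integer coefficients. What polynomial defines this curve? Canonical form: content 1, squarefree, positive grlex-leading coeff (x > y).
1. Degree: the shape is more complex than any degree-3 curve, so deg p = 4.
2. From the visible intercepts: the curve avoids every integer y-axis point in the box.
3. Assembling these constraints gives the stated polynomial.

x^4 - 3*x^3*y - 2*x^2*y^2 - 3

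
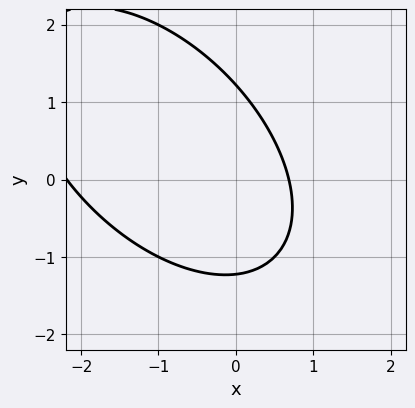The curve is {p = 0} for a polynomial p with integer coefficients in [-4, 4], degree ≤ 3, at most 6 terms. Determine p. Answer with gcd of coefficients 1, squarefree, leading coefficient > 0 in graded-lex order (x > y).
2*x^2 + 2*x*y + 2*y^2 + 3*x - 3

(a) The degree is 2 — a generic line meets the curve in up to 2 points.
(b) Matching integer coefficients to the picture gives p.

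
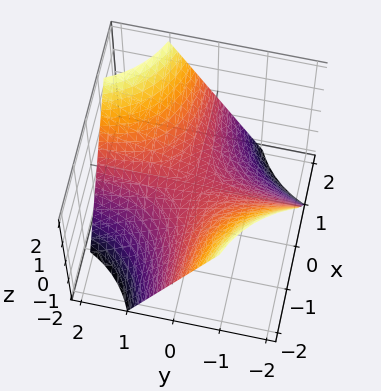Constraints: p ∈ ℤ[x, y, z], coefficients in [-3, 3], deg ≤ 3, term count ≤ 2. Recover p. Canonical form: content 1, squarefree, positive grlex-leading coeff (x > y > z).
(a) The degree is 2 — a saddle surface; a quadric.
(b) Checking where it meets the axes: every point of the y-axis in the box is on the surface; every point of the x-axis in the box is on the surface; it crosses the z-axis at the gridline z = 0.
(c) Putting this together gives p.

x*y - z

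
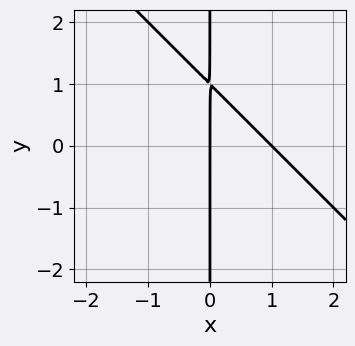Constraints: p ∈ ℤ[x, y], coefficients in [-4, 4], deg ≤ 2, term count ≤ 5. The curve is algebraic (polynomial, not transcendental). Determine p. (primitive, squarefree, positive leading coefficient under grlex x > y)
x^2 + x*y - x

First, deg p = 2. No degree-1 curve has this shape.
Then, observable constraints: the visible y-axis segment lies entirely on the curve; among the integer gridlines, it crosses the x-axis at x ∈ {0, 1}.
Finally, fitting integer coefficients to these (and the overall shape) gives p.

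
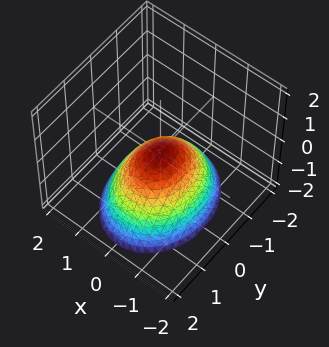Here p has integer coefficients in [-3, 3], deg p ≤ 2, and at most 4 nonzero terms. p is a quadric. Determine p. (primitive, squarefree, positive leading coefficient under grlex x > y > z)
3*x^2 + 2*y^2 + 3*z

1. Degree: a single bowl opening along one axis; a quadric, so deg p = 2.
2. Symmetries: mirror symmetry x ↦ −x ⇒ only even powers of x; it's symmetric under y → −y, forcing even powers of y.
3. From the visible intercepts: it meets the x-axis at x = 0 (among the integer gridlines); one z-axis crossing is at z = 0.
4. Fitting integer coefficients to these (and the overall shape) gives p.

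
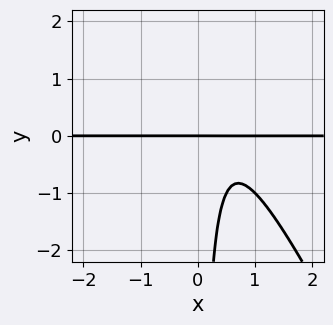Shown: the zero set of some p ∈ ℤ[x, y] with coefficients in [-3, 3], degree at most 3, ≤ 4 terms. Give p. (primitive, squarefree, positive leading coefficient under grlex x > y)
2*x^2*y + x*y^2 - 2*x*y + y

deg p = 3. No degree-2 curve has this shape.
Observable constraints: it crosses the y-axis at the gridline y = 0; the visible x-axis segment lies entirely on the curve.
Putting this together gives p.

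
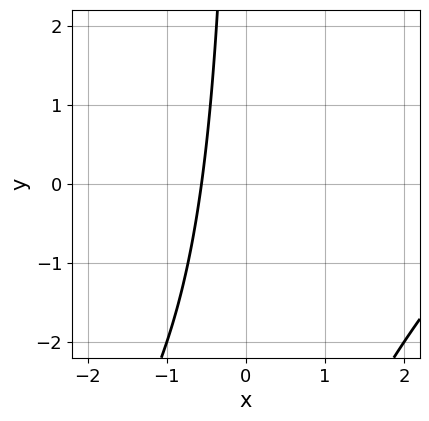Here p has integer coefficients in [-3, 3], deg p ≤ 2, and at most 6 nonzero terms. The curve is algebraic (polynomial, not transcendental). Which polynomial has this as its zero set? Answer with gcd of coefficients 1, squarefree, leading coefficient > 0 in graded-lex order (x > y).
(a) Degree: no degree-1 curve has this shape, so deg p = 2.
(b) From the visible intercepts: it misses every integer gridline on the y-axis.
(c) Putting this together gives p.

x^2 - x*y - 3*x - 2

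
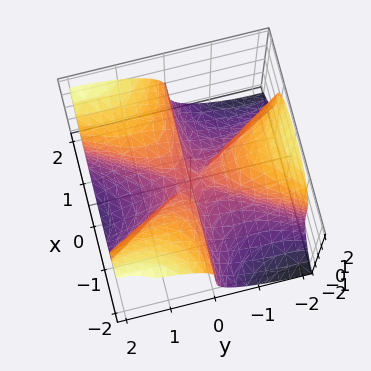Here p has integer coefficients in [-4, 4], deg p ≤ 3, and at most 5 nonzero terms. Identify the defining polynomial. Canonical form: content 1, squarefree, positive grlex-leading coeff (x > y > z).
Degree: no degree-2 surface has this shape, so deg p = 3.
Against the integer gridlines: it crosses the y-axis at the gridline y = 0; it meets the z-axis at z = 0 (among the integer gridlines); the visible x-axis segment lies entirely on the surface.
Solving for integer coefficients yields p as stated.

3*x^2*y - y^3 - 2*z^3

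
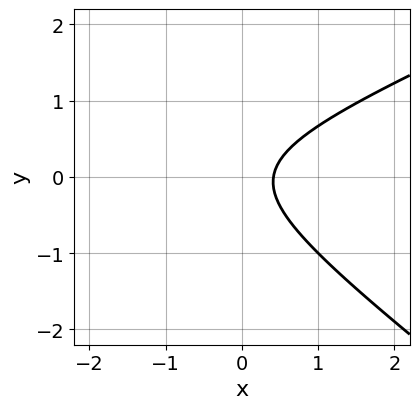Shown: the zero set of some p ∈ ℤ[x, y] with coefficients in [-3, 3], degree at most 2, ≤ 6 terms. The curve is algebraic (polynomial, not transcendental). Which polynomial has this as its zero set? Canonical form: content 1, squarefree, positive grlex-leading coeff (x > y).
1. The degree is 2 — the shape is more complex than any degree-1 curve.
2. Observable constraints: no y-intercept at any integer in the box.
3. Assembling these constraints gives the stated polynomial.

x^2 - x*y - 3*y^2 + 2*x - 1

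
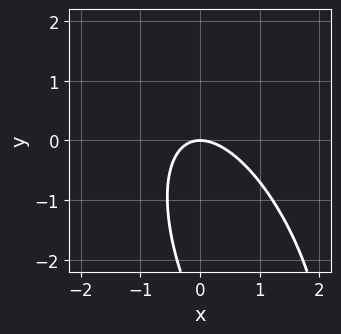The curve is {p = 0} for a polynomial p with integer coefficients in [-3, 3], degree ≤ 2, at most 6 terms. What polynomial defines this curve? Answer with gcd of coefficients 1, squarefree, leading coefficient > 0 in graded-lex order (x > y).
First, degree: the shape is more complex than any degree-1 curve, so deg p = 2.
Then, against the integer gridlines: it meets the x-axis at x = 0 (among the integer gridlines); one y-axis crossing is at y = 0.
Finally, solving for integer coefficients yields p as stated.

3*x^2 + 2*x*y + y^2 + 3*y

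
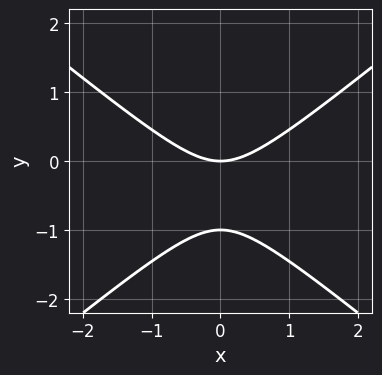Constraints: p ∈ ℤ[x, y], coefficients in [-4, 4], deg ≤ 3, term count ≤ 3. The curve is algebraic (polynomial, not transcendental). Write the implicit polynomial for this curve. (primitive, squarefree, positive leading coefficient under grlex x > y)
2*x^2 - 3*y^2 - 3*y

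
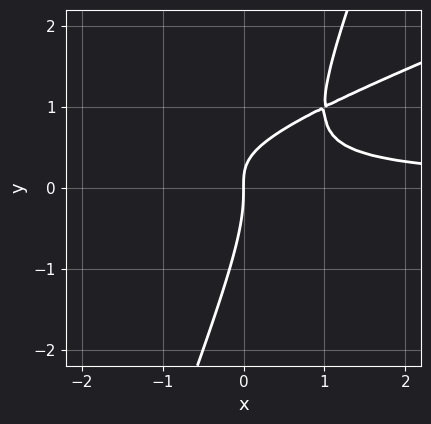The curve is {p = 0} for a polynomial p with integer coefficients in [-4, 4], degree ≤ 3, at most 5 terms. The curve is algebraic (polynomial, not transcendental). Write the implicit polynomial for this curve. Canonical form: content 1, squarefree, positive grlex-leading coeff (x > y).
x^2*y - 3*x*y^2 + y^3 + 2*x*y - x

1. The degree is 3 — no degree-2 curve has this shape.
2. Against the integer gridlines: it crosses the y-axis at the gridline y = 0; one x-axis crossing is at x = 0.
3. The integer polynomial consistent with all of this is the stated p.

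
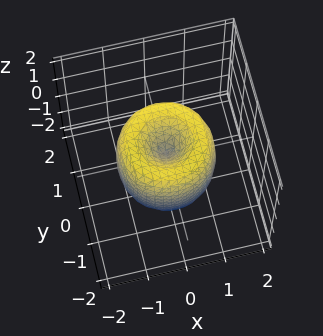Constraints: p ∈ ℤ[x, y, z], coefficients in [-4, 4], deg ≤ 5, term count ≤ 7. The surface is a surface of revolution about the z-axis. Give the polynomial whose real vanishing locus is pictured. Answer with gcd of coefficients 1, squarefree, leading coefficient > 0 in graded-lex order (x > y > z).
1. Degree: a generic line meets the surface in up to 4 points, so deg p = 4.
2. Symmetries: rotational symmetry about the z-axis ⇒ p depends on x, y only through x² + y².
3. Reading off the gridlines: one z-axis crossing is at z = 0; one y-axis crossing is at y = 0; it crosses the x-axis at the gridline x = 0; a circular section at z = 1 has radius between 0 and 1.
4. These observations pin down the coefficients.

2*x^4 + 4*x^2*y^2 + 2*y^4 - 3*x^2 - 3*y^2 + z^2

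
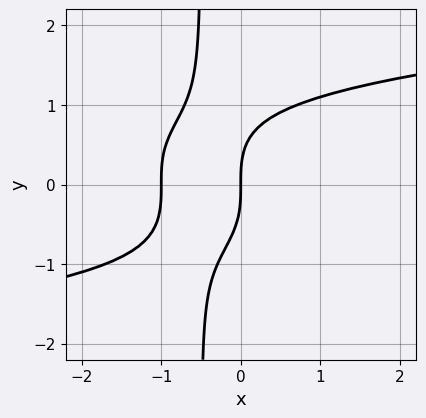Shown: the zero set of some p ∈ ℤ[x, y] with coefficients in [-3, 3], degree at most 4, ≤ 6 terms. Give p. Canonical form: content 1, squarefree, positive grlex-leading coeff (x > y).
First, the degree is 4 — the shape is more complex than any degree-3 curve.
Next, from the visible intercepts: it crosses the y-axis at the gridline y = 0; among the integer gridlines, it crosses the x-axis at x ∈ {-1, 0}.
Finally, matching integer coefficients to the picture gives p.

2*x*y^3 + y^3 - 2*x^2 - 2*x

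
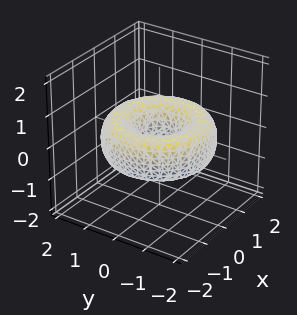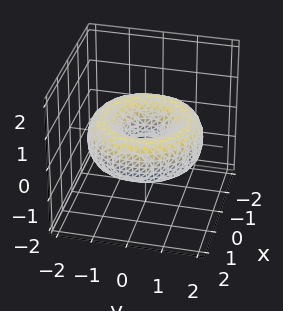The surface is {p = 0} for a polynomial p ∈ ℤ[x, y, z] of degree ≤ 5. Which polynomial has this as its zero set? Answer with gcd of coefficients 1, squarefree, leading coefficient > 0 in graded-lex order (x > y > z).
x^4 + 2*x^2*y^2 + y^4 - 3*x^2 - 3*y^2 + 3*z^2 + 1

deg p = 4. A generic line meets the surface in up to 4 points.
By symmetry, the z-axis is an axis of rotation, so x and y enter only as x² + y².
Against the integer gridlines: the surface avoids every integer z-axis point in the box; a circular section at z = 0 has radius between 0 and 1.
Matching integer coefficients to the picture gives p.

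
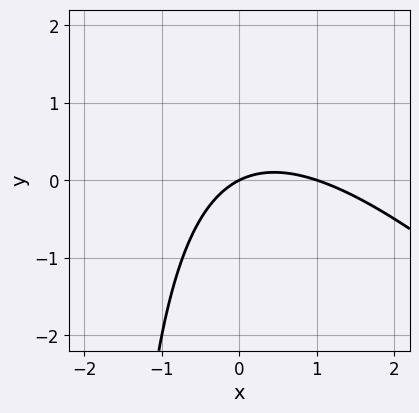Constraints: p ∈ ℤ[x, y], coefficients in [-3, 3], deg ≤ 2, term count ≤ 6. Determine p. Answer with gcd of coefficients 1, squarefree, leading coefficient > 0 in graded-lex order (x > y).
Degree: the shape is more complex than any degree-1 curve, so deg p = 2.
Reading off the gridlines: it meets the y-axis at y = 0 (among the integer gridlines); the x-axis gridline crossings are at x ∈ {0, 1}.
The integer polynomial consistent with all of this is the stated p.

x^2 + x*y - x + 2*y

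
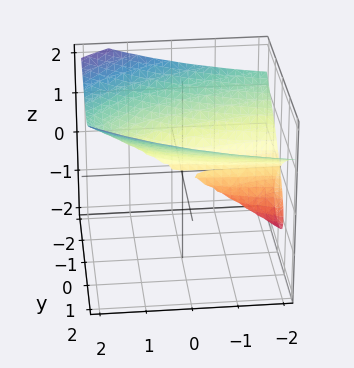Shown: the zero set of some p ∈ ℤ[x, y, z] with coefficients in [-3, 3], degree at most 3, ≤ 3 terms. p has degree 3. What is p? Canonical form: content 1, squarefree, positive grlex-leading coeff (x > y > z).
2*x*z^2 - 3*z^3 + 3*y^2

(a) deg p = 3. No degree-2 surface has this shape.
(b) Against the integer gridlines: one z-axis crossing is at z = 0; one y-axis crossing is at y = 0; every point of the x-axis in the box is on the surface.
(c) Together with the visible shape, these determine p as stated.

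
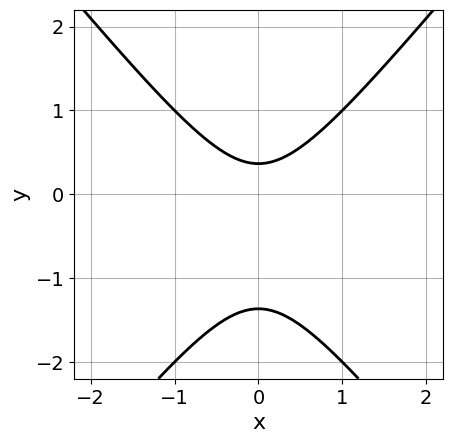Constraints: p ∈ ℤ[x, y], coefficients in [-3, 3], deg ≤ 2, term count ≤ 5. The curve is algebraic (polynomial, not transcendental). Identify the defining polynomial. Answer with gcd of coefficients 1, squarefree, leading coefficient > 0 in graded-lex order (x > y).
3*x^2 - 2*y^2 - 2*y + 1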